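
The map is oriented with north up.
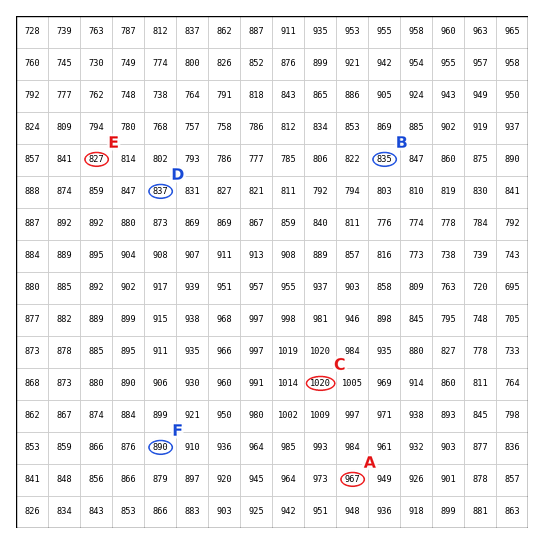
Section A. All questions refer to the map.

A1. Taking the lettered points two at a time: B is below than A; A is below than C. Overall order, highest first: C A B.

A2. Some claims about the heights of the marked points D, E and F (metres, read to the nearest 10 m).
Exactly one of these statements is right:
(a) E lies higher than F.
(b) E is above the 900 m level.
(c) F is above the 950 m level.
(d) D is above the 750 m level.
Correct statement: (d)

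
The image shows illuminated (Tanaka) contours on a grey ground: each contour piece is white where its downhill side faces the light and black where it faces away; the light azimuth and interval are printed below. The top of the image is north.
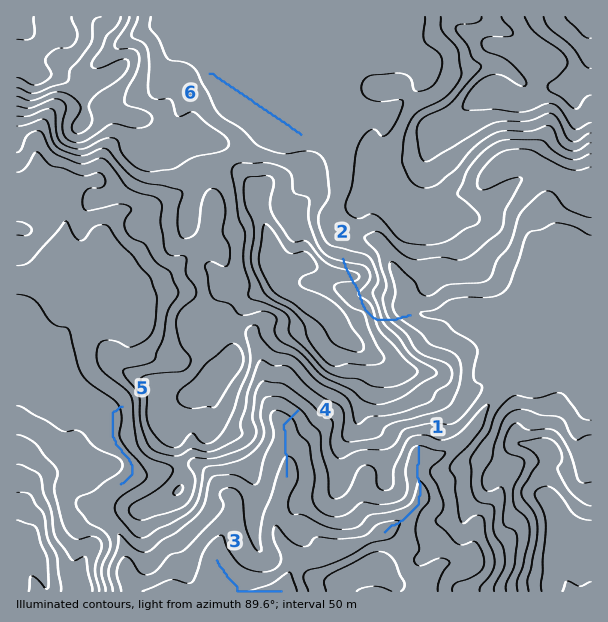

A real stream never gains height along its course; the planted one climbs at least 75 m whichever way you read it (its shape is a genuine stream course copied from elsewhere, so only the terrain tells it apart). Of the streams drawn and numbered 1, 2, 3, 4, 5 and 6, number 2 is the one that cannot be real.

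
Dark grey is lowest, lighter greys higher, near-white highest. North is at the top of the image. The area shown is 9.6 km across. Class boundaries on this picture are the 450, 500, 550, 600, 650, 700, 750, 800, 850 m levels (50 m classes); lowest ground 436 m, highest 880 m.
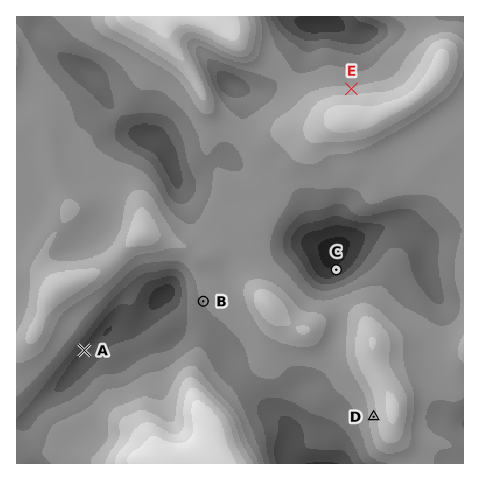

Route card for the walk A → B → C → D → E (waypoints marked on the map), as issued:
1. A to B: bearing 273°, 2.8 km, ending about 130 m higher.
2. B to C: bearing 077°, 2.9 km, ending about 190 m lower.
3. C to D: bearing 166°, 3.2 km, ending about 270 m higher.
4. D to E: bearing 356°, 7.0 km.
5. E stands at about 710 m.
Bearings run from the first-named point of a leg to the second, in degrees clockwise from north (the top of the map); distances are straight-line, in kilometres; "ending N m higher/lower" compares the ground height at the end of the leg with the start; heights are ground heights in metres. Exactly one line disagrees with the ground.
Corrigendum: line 1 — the bearing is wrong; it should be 068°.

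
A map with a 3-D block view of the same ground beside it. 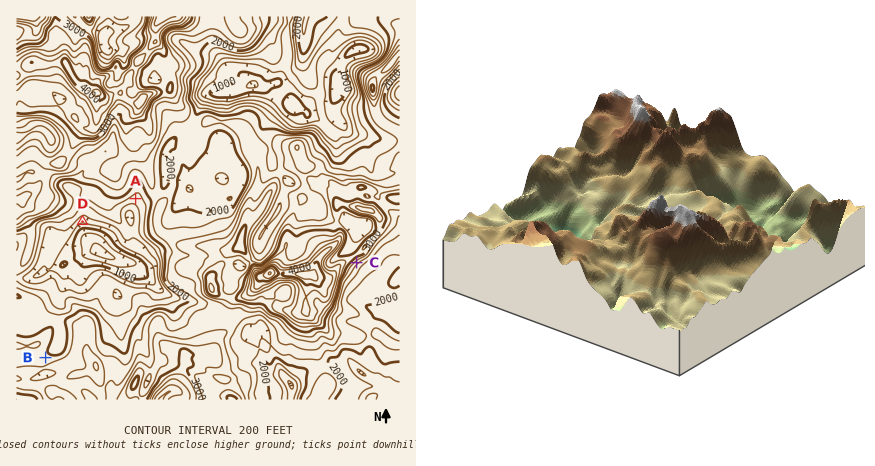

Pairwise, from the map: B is lower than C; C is higher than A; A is higher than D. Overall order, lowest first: D A B C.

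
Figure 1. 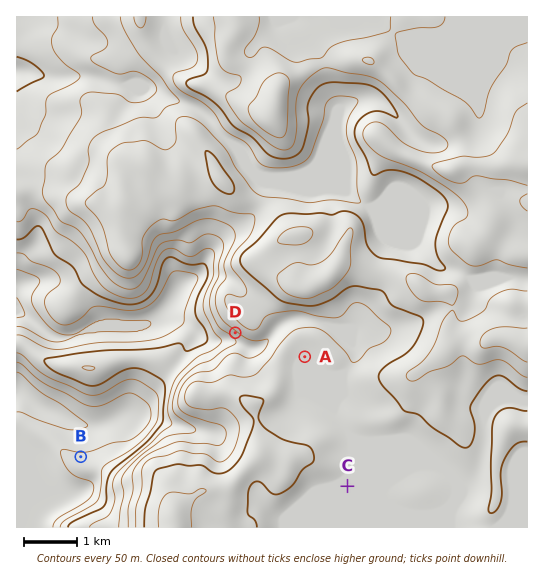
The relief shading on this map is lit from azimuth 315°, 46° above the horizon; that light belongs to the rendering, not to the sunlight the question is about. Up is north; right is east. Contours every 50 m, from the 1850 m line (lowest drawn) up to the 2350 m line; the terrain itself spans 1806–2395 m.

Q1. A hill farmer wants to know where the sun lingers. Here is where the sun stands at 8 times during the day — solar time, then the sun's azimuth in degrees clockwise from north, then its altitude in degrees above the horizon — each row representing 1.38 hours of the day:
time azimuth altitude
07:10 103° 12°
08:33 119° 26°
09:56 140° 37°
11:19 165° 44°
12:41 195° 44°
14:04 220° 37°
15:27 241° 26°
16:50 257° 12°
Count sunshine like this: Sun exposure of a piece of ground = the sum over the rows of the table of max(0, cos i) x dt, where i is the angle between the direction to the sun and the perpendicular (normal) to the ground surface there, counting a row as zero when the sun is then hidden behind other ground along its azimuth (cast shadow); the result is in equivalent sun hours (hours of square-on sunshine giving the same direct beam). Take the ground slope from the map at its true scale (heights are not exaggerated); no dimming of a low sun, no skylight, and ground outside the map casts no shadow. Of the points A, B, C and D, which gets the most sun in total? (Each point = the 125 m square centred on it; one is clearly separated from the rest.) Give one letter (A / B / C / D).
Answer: D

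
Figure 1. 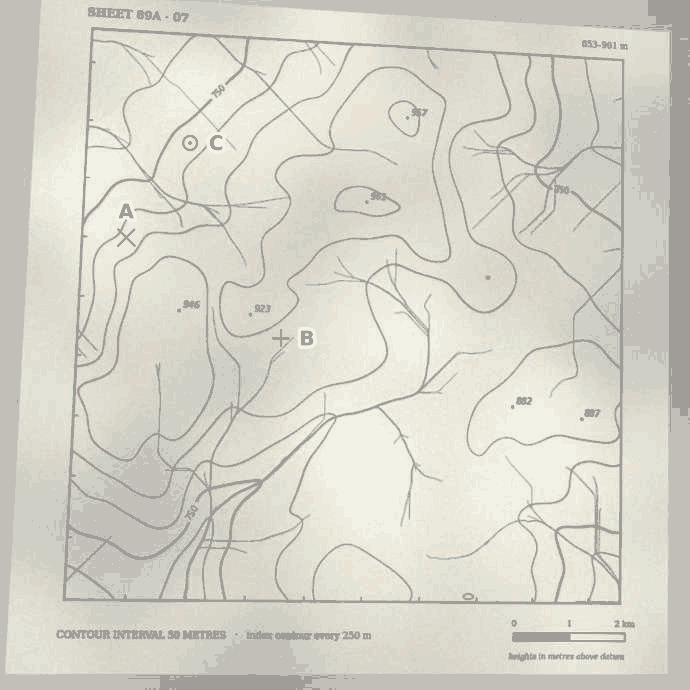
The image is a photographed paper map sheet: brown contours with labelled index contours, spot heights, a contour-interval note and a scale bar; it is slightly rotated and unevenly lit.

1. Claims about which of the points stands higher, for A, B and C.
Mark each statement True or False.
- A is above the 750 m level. True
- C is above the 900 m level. False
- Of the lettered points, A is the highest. False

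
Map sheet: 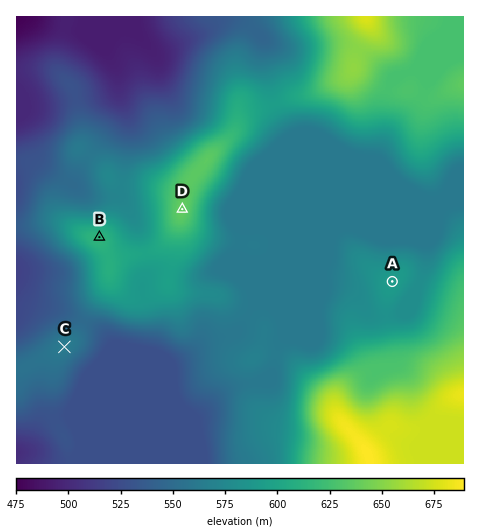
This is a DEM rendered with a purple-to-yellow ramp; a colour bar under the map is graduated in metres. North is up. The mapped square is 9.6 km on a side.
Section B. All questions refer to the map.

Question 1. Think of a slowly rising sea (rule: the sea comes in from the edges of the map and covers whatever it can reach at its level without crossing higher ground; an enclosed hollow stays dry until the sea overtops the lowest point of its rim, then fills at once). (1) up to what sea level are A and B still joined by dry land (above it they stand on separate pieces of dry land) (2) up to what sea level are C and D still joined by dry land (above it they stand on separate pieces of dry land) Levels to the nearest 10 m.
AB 560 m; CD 550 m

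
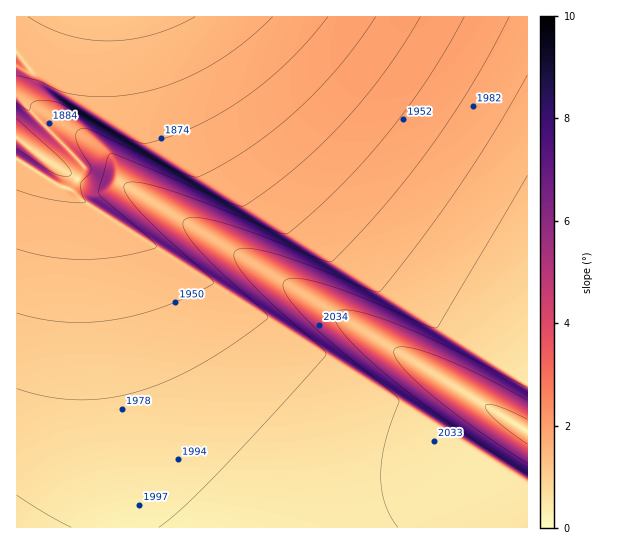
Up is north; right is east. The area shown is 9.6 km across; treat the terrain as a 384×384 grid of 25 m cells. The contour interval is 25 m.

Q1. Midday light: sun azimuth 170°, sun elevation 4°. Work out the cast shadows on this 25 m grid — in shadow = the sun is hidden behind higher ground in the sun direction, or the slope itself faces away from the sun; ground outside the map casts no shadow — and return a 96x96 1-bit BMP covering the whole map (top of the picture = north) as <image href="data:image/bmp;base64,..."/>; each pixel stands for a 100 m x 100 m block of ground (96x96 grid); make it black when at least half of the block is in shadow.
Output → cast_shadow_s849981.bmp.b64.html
<image width="96" height="96" href="data:image/bmp;base64,Qk2+BAAAAAAAAD4AAAAoAAAAYAAAAGAAAAABAAEAAAAAAIAEAAATCwAAEwsAAAIAAAAAAAAA////AAAAAAAAAAAAAAAAAAAAAAAAAAAAAAAAAAAAAAAAAAAAAAAAAAAAAAAAAAAAAAAAAAAAAAAAAAAAAAAAAAAAAAAAAAAAAAAAAAAAAAAAAAAAAAAAAAAAAAAAAAAAAAAAAAAAAAAAAAAAAAAAAAAAAAAAAAAAAAAAAAAAAAAAAAAAAAAAAAAAAAAAAAAAAAAAAAAAAAAAAAAAAAAAAAAAAAAAAAAAAAAAAAAAAAAAAAAAAAAAAAAAAAAAAAAAAAAAAAAAAAAAAAAAAAAAAAAAAAAAAAAAAAAAAAAAAAAAAAAAAAAAAAAAAAAAAAAAAAAAAAAAAAAAAAAAAAAAAAAAAAAAAAAAAAAAAAAAAAAAAAAAAAAAAAAAAAAAAAAAAAAAAAAAAAMAAAAAAAAAAAAAAAcAAAAAAAAAAAAAAB8AAAAAAAAAAAAAAH8AAAAAAAAAAAAAAP4AAAAAAAAAAAAAA/wAAAAAAAAAAAAAD/gAAAAAAAAAAAAAH+AAAAAAAAAAAAAAf8AAAAAAAAAAAAAB/wAAAAAAAAAAAAAH/gAAAAAAAAAAAAAP/AAAAAAAAAAAAAA/8AAAAAAAAAAAAAD/4AAAAAAAAAAAAAH/gAAAAAAAAAAAAAf/AAAAAAAAAAAAAB/8AAAAAAAAAAAAAD/4AAAAAAAAAAAAAP/gAAAAAAAAAAAAA//AAAAAAAAAAAAAB/+AAAAAAAAAAAAAH/4AAAAAAAAAAAAAf/wAAAAAAAAAAAAA//AAAAAAAAAAAAAD/+AAAAAAAAAAAAAP/4AAAAAAAAAAAAAf/wAAAAAAAAAAAAB//gAAAAAAAAAAAAH/+AAAAAAAAAAAAAP/8AAAAAAAAAAAAA//wAAAAAAAAAAAAD//gAAAAAAAAAAAAH/+AAAAAAAAAAAAAf/8AAAAAAAAAAAAA//4AAAAAAAAAAAAD//gAAAAAAAAAAAAP//AAAAAAAAAAAAAf/8AAAAAAAAAAAAB//4AAAAAAAAAAAAD//gAAAAAAAAAAAAP//AAAAAAAAAAAAA//8AAAAAAAAAAAAB//4AAAAAAAAAAAAH//gAAAAAAAAAAAAP//AAAAAAAAAAAAA//8AAAAAAAAAAAAB//4AAAAAAAAAAAAD//gAAAAAAAAAAAAH//AAAAAAAAAAAAAP/8AAAAAAAAAAAAAf/4AAAAAAAAAAAAA//gAAAAAAAAAAAAB/+AAAAAAAAAAAAgH/8AAAAAAAAAAABgP/wAAAAAAAAAAADAf/AAAAAAAAAAAACA/+AAAAAAAAAAAAAB/4AAAAAAAAAAAAAH/AAAAAAAAAAAAAAP8AAAAAAAAAAAAAA/gAAAAAAAAAAAAADwAAAAAAAAAAAAAADAAAAAAAAAAAAAAAAAAAAAAAAAAAAAAAAAAAAAAAAAAAAAAAAAAAAAAAAAAAAAAAAAAAAAAAAAAAAAAAAAAAAAAAAAAAAAAAAAAAAAAAAAAAAAAAAAAAAAAAAAAAAAAAAAAAAAAAAAAAAAAAAAAAAAAAAAAAAAAAAAAAAAAAAAAAAAAAA="/>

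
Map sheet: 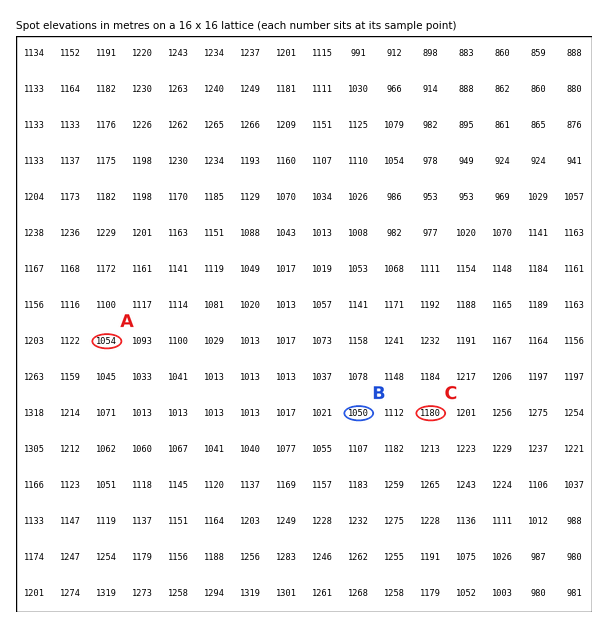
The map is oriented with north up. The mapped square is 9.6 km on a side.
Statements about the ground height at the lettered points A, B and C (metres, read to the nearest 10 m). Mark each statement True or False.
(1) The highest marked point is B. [False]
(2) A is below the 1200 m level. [True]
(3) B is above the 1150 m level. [False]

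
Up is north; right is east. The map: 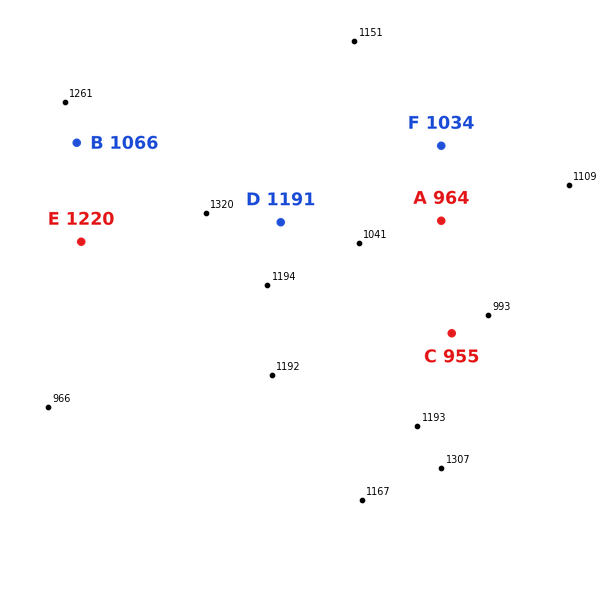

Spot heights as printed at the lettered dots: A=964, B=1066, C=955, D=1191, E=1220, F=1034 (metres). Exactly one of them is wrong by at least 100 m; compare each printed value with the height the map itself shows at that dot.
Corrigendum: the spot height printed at B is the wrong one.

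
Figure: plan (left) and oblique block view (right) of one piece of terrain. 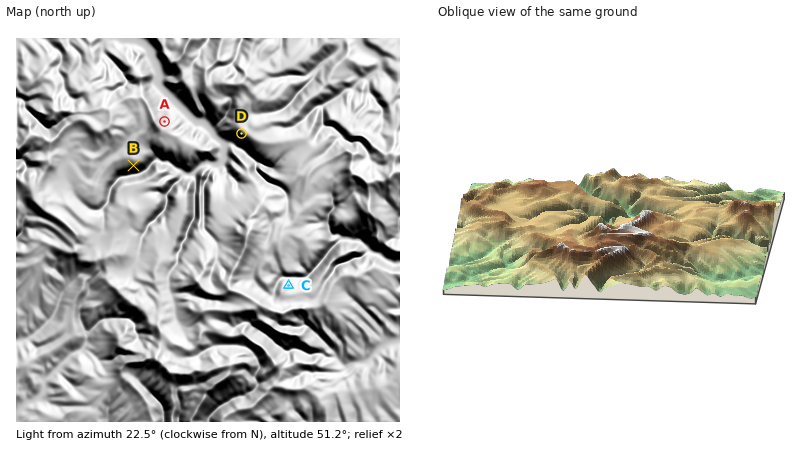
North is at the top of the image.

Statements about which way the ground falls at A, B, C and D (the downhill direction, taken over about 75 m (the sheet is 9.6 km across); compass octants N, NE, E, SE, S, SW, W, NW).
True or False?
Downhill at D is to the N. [False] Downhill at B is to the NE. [False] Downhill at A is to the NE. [True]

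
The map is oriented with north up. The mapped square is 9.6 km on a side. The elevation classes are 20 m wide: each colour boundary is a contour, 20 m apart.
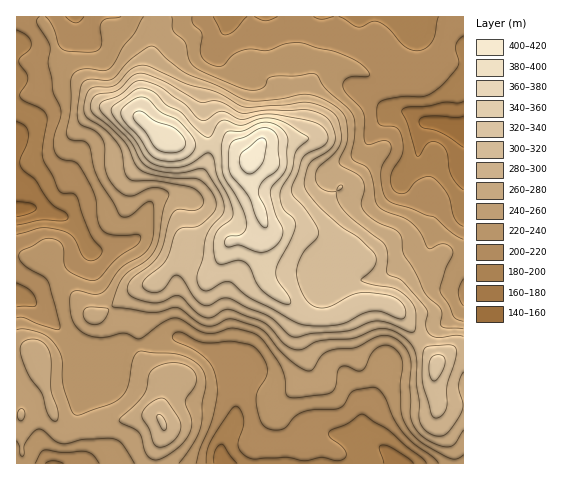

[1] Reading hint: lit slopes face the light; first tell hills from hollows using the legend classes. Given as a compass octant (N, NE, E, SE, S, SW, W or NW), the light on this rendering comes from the N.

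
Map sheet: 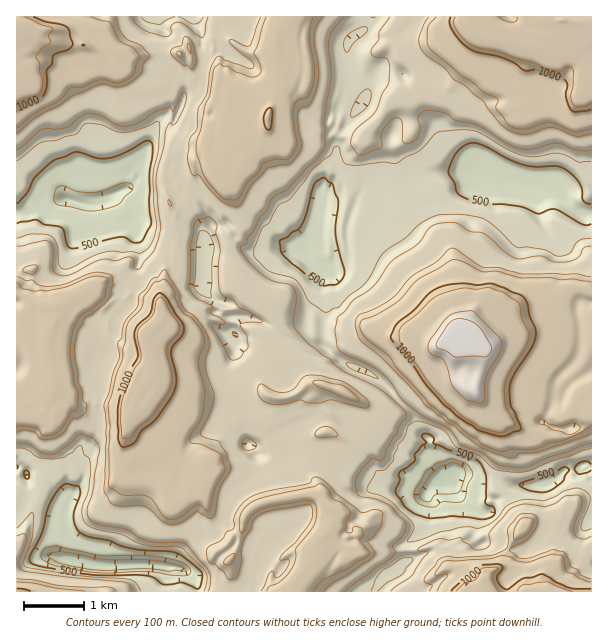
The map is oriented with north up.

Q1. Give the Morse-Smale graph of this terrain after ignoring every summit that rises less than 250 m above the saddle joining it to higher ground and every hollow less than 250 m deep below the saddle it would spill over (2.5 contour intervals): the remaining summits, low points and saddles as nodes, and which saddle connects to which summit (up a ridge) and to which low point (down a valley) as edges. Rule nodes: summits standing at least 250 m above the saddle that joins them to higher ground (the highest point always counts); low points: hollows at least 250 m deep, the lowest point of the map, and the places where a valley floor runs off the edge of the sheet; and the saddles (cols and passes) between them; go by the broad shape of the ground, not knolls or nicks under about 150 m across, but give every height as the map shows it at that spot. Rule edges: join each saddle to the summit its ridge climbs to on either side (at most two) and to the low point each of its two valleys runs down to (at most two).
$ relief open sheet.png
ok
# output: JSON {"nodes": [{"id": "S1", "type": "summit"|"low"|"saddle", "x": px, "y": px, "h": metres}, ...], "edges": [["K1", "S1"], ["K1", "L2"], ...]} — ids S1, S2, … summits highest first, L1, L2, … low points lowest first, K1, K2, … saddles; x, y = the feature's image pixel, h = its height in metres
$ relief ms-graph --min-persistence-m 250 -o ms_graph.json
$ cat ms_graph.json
{"nodes": [
{"id": "S1", "type": "summit", "x": 455, "y": 333, "h": 1311},
{"id": "S2", "type": "summit", "x": 561, "y": 20, "h": 1150},
{"id": "S3", "type": "summit", "x": 17, "y": 26, "h": 1137},
{"id": "S4", "type": "summit", "x": 150, "y": 375, "h": 1135},
{"id": "S5", "type": "summit", "x": 554, "y": 591, "h": 1134},
{"id": "S6", "type": "summit", "x": 18, "y": 591, "h": 1098},
{"id": "L1", "type": "low", "x": 453, "y": 473, "h": 240},
{"id": "L2", "type": "low", "x": 93, "y": 564, "h": 241},
{"id": "L3", "type": "low", "x": 68, "y": 200, "h": 323},
{"id": "L4", "type": "low", "x": 509, "y": 180, "h": 411},
{"id": "K1", "type": "saddle", "x": 591, "y": 293, "h": 949},
{"id": "K2", "type": "saddle", "x": 218, "y": 525, "h": 782},
{"id": "K3", "type": "saddle", "x": 92, "y": 404, "h": 781},
{"id": "K4", "type": "saddle", "x": 123, "y": 302, "h": 780},
{"id": "K5", "type": "saddle", "x": 180, "y": 182, "h": 776},
{"id": "K6", "type": "saddle", "x": 404, "y": 407, "h": 663},
{"id": "K7", "type": "saddle", "x": 408, "y": 551, "h": 658},
{"id": "K8", "type": "saddle", "x": 339, "y": 135, "h": 632},
{"id": "K9", "type": "saddle", "x": 398, "y": 185, "h": 595},
{"id": "K10", "type": "saddle", "x": 42, "y": 476, "h": 595},
{"id": "K11", "type": "saddle", "x": 507, "y": 494, "h": 593},
{"id": "K12", "type": "saddle", "x": 324, "y": 284, "h": 462}],
"edges": [["K1", "S1"], ["K1", "L1"], ["K1", "L4"], ["K2", "S4"], ["K2", "L1"], ["K2", "L2"], ["K3", "S4"], ["K3", "L1"], ["K3", "L2"], ["K4", "S4"], ["K4", "L1"], ["K4", "L3"], ["K5", "S3"], ["K5", "S4"], ["K5", "L1"], ["K5", "L3"], ["K6", "S1"], ["K6", "S4"], ["K6", "L1"], ["K6", "L4"], ["K7", "S4"], ["K7", "S5"], ["K7", "L1"], ["K8", "S2"], ["K8", "S3"], ["K8", "L4"], ["K9", "S1"], ["K9", "S2"], ["K9", "L4"], ["K10", "S4"], ["K10", "S6"], ["K10", "L2"], ["K11", "S1"], ["K11", "S5"], ["K11", "L1"], ["K12", "S1"], ["K12", "S3"], ["K12", "L4"]]}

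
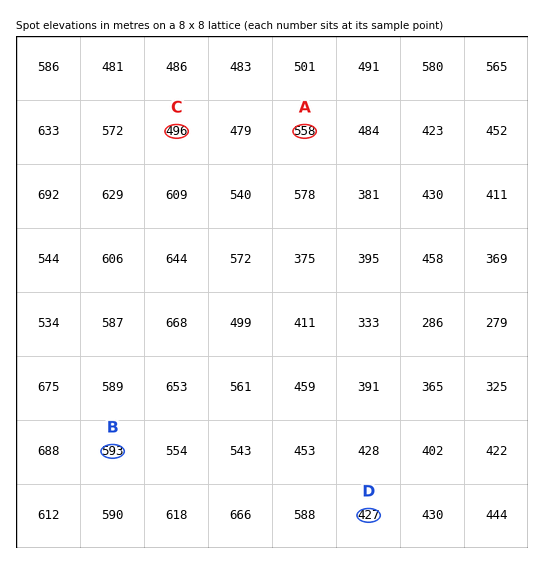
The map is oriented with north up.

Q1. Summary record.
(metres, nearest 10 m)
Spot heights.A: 560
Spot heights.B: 590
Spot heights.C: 500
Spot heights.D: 430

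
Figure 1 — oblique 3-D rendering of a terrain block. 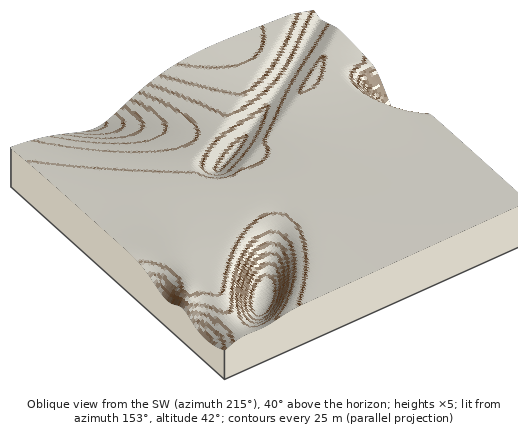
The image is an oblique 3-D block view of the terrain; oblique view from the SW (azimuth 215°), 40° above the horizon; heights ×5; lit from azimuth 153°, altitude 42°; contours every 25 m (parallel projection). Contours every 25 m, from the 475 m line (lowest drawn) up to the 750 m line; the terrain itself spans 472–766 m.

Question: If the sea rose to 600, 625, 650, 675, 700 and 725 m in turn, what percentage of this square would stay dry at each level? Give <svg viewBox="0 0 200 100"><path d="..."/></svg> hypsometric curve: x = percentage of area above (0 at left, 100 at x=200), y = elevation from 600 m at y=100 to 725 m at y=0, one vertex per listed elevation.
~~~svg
<svg viewBox="0 0 200 100"><path d="M194 100l-5-20-8-20-15-20-30-20-125-20"/></svg>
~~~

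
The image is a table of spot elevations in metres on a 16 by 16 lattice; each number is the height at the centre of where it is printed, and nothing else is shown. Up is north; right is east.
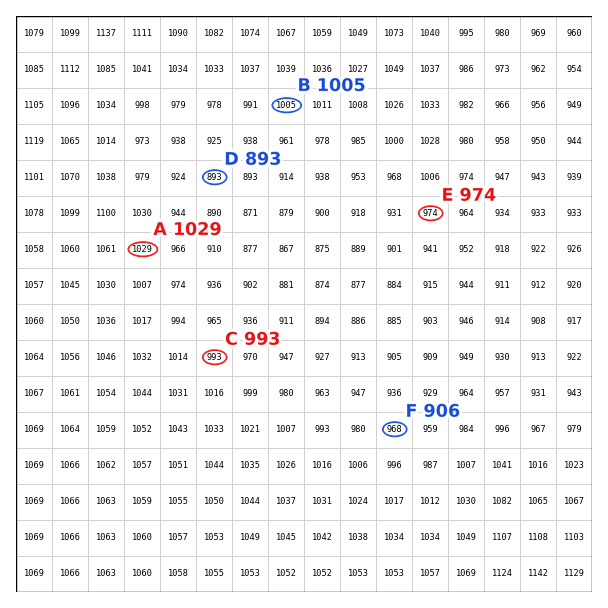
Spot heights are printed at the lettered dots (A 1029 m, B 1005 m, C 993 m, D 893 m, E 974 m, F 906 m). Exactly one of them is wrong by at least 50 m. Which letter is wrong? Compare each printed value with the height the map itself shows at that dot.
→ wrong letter F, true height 968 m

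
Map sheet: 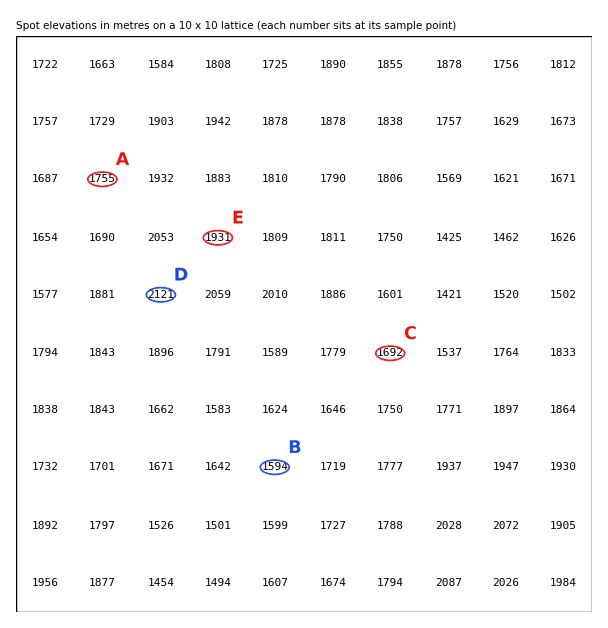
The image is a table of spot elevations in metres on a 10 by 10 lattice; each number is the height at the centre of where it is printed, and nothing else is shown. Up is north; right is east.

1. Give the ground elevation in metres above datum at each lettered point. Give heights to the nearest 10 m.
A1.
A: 1750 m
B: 1590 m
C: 1690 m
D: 2120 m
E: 1930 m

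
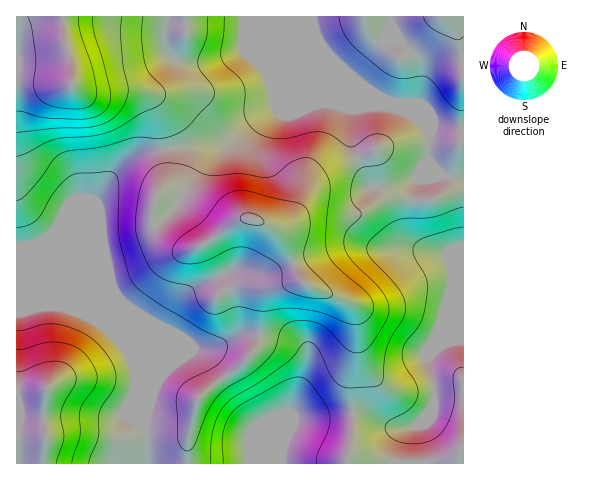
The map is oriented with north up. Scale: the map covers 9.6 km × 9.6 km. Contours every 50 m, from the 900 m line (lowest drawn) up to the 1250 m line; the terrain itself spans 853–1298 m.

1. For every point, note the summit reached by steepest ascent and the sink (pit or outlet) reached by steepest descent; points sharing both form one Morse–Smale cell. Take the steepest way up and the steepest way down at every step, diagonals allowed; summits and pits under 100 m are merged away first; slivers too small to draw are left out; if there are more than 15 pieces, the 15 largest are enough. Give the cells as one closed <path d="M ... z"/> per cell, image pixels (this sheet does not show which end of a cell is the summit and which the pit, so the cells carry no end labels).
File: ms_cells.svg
<path d="M463 16l-446 0-1 293 17 1 23-4 24 6 12 7 19 14 16 18 18 42-1-30-32-78-8-39-3-31-5-15 19-28 10-10 14-8 88-13 23-18 22-13 7-2 27 0 12-3 16 0 20 5-3 1 1 34 15 36 5 7 23 0 15-5 7-5 11 0-9 1-4 10-2 20 1 25 3 7 9 7 20 7 17 41z"/><path d="M334 105l-16 0-12 3-27 0-22 11-30 22-88 13-14 8-10 10-19 28 5 15 3 31 8 39 34 83 0 49 1-10 6-15 7-13 8-9 27-22 18 0 29-14 15 0 29 6 12 5 7 8 0 17-17 50-1 16 8-18 45-4 23 0 27 13 19 1 7-2 16-20 3-6 0-12-7-28 14-15 10-3 12-1 0-44-18-42-20-7-9-7-3-7-1-25 2-20 4-10 9-1-11 0-7 5-15 5-23 0-5-7-15-36-1-34 3-1z"/><path d="M257 334l-15 0-29 14-18 0-31 26-7 9-10 24-3 20 4 15 0 22 316-1-1-121-11 0-10 3-14 15 7 28 0 12-5 10-14 16-7 2-14 0-32-14-23 0-45 4-8 18 1-16 16-45 2-19-4-8-9-5z"/><path d="M56 306l-40 5 0 152 131 1 1-22-4-15 2-34-17-38-18-22-19-14-12-7z"/>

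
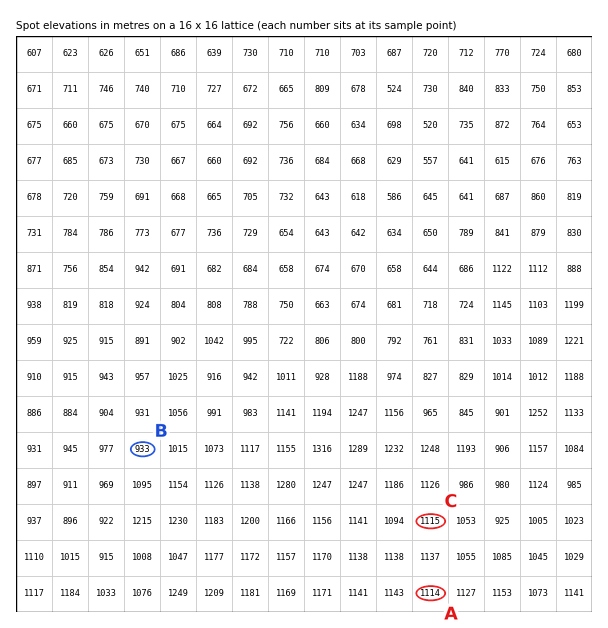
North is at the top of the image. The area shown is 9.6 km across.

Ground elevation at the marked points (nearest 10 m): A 1110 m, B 930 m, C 1110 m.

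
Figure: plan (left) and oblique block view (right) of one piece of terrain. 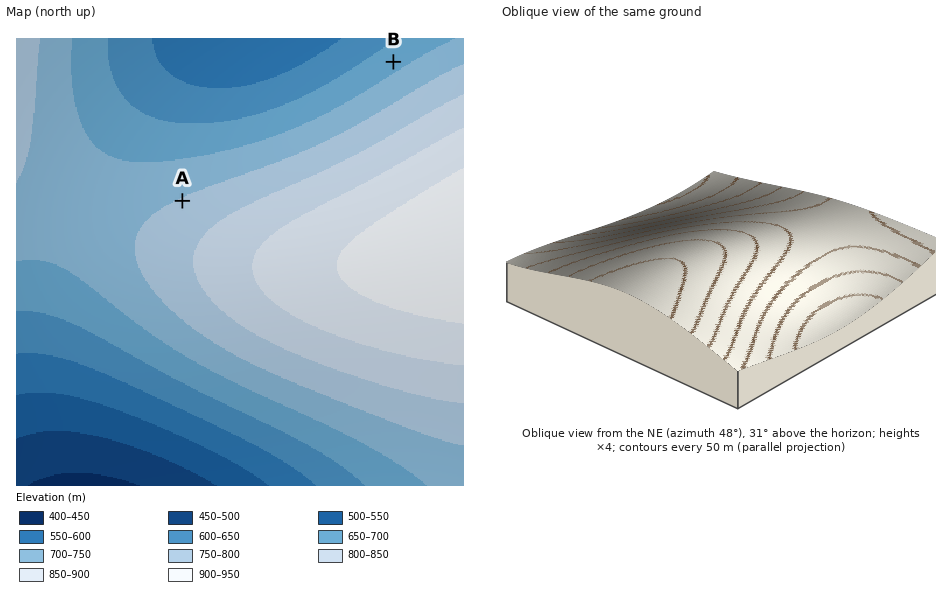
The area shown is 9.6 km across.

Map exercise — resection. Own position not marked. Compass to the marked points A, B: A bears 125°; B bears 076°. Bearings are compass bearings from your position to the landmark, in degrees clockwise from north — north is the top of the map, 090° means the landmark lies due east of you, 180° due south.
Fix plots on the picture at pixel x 91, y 137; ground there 700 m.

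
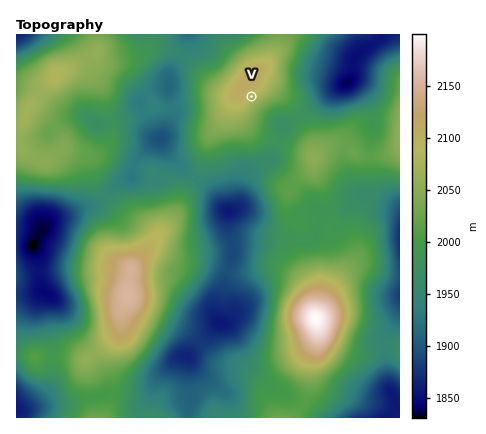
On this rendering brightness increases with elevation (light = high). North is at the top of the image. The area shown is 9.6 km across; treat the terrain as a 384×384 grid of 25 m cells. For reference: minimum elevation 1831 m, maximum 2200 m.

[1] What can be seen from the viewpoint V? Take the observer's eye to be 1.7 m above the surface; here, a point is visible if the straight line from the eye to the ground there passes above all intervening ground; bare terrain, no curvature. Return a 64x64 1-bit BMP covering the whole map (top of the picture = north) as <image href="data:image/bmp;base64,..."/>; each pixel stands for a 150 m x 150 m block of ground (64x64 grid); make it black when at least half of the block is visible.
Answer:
<image width="64" height="64" href="data:image/bmp;base64,Qk0+AgAAAAAAAD4AAAAoAAAAQAAAAEAAAAABAAEAAAAAAAACAAATCwAAEwsAAAIAAAAAAAAA////AAAAAAAAAH////gAAAAAP///8AAAAAAf///wAAAAAB//9+AAAAAAA//j4AAAAAAB/8PAAAAAAAD/z8AAAAAAAH+/wAAAAAAAP//AAAAAAAAf/+AAAAAAAAf/8AAAAAAAA//4AAAAAAAD//gAAAAAAAf/+AAAAAAAB//wAAAAAAAD//gAAAAAA4Pc/wAAAAADgNh/8AAAAAeA8D/4AAAAD8BwP/wAAAAfwHA//AAAAD/AcB/+AAAAH8B4H/4AAAAf8Hwf/wAAAB//////AAAAPz////+AAAD//////8AAAf//////wAAD///////gAAH//////+AAAD////5/wAAAD/////wAAAAH/w/9+AAAAAP/A/gAAAAAAf4B+AAAAAAAfAA4AAAAAAAIABgAAAAAAAAAfgAAAAAAAAD+AAAAAAAAAf8AAAAAAAAB/4AAAAAAAAD/gAEAAAAAAP/ADwAAAAAAf8GfAAAAAAB/4Z8AAAAAAH/7nwAAAAAB//+fAAAAAAP//58AAAAAA///nwAAAAAH////AAAAAAP///8AAAAAA5///wAAAAADHgP/AAAAAAOcAP8AAAAAAQAAfwAAAAAAAAA/AAAAAAAAAB8AAAAAAAAAHwAAAAAAAAAPAAAAAAAAAAcAAAAAAAAAAwAAAAAAAAAAAAAAAAAAAAAAAAAAAAAAAA=="/>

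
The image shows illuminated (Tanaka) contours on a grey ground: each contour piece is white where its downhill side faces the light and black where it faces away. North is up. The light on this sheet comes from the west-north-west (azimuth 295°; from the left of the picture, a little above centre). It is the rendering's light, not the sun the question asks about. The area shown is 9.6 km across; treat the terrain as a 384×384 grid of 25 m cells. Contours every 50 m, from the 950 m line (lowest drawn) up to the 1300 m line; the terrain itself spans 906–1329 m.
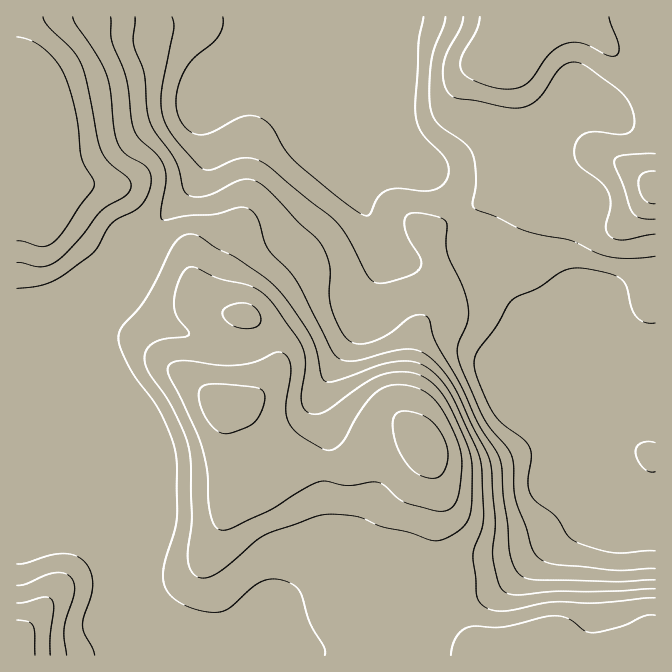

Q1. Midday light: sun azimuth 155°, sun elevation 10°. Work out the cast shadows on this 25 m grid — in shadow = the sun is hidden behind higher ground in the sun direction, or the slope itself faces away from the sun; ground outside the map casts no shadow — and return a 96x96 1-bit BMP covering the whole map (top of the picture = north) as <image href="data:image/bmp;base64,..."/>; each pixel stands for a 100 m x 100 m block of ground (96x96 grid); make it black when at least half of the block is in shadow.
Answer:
<image width="96" height="96" href="data:image/bmp;base64,Qk2+BAAAAAAAAD4AAAAoAAAAYAAAAGAAAAABAAEAAAAAAIAEAAATCwAAEwsAAAIAAAAAAAAA////AAAAAAAAAAAAAAAAAAAAAAAAAAAAAAAAAAAAAAAAAAAAAAAAAAAAAAAAAAAAAAAAAAAAAAAAAAAAAAAAAADgAAAAAAAAAAAAAAH8AACAAAAAAAAAAAH/gADAAAAAAAAAAAD////gAAAAAAAAAAD////gAAAAAAAAAAB////wAAAAAAAAAAB////4AAAAAAAAAAA////4AAAAAAAAAAA///98AAAAAAAAAAAf//98AAAAAAAAAAAf//44AAAAAAAAAAAP//4AAAAAAAAAAAAD//wAAAAAAAAAAAAAf/gAAAAAAAAAAAAAH/gAAAAAAAAAAAAAD/AAAAAAAAAAAAAAB+AAAAAAAAAAAAAAAcAAAAAAAAAAAAAAAAAAAAAAAAAAAAAAAAAAAAAAAAAAAAAAAAAAAAAAAAAAAAAAAAAAAAAAAAAAAAAAAAAAAAAAAAAAAAAAAAAAAAAAAAAAAAAAAAAAAAAAAAAAAAAAAAAAAAAAAAAAAAAAAAAAAAAAAAAAAAAAAAAAAAAAAAAAAAAAAAAAAAAAAAAAAAAAAAAAAAAAAAAAAAAAAAAAAAAAAAAAAAAAAAAAAAAAAAAAAAAAAAAAAAAAAAAAAAAAAAAAAAAAAADgAAAAAAAAAAAAAAD+AAAAAAAAAAAAAAD/wAAAAAAAAAAAAAD/+AAAAAAAAAAAAAD//AAAAAAAAAAAAAD//AAAAAAAAAAAAAD/+AAAAAAAAAAAAAD/+AAAAAAAAAAAAAD/8AAAAAAAAAAAAAD/8AAAAAAAAAAAAAD/4AAAAAAAAAAAAAB/wAAAAAAAAAAAAAB/gAAAAAAAAAAAAAA+AAAAAAAAAAAAAAAcAAAAAAAAAAAAAAAAAAAAAAAAAAAAAAAAAAAAAAAAAAAAAAAAAAAAAAAAAAAAAAAAAAAAAAAAAAAAAAAAAAAAAAAAAAAAAAAAAAAAAAAAAAAAAAAAAAAAAAAAAAAAAAAAAAAAAAAAAAAAAAAAAAAAAAAAAAAAAAAAAAAAAAAAAAAAAAAAAAAAAAAAAADAAAAAAAAAAAAAAADgAAAAAAAAAAAAAABgAAAAAAAAAAAAAAAwAAAAAAAAAAAAAAAMAAAAAAAAAAAAAAAOAAAAAAAAAAAAAAAHAAAAAAAAAAAAAAADAAAAAAAAAAAAAAAAAAAAAAAAAAAAAAAAAAAAAAAAAAAAAAAAAAAAAAAAAAMAAAAAAAAAAAAAAAAAAAAAAAAAAAAAAAAAAAAAAAAAAAAAAAAAAAAAAAAAAAAAAAAAAAAAAAAAAAAAAAAAAAAAAAAAAAAAAAAAAAAAAAAAAAAAAAAAAAAAAAAAAAAAAAAAAAAAAAAAAAAAAAAAAAAAAAAAAAAAAAAAAAAAAAAAAAAAAAAAAAAAAAAAAAAAAAAAAAAAAAAAAAAAAAAAAAAAAAAAAAAAAAAAAAAAAAAAAAAAAAAAAAAAAAAAAcAAAAAAAAAAAAAAAfAAAAAAAAAAAAAAAfAAAAAAAAAAAAAAAfAAAAAAAAAAAAAAAOAAAAAAAAAAAAAAAAAAAAA="/>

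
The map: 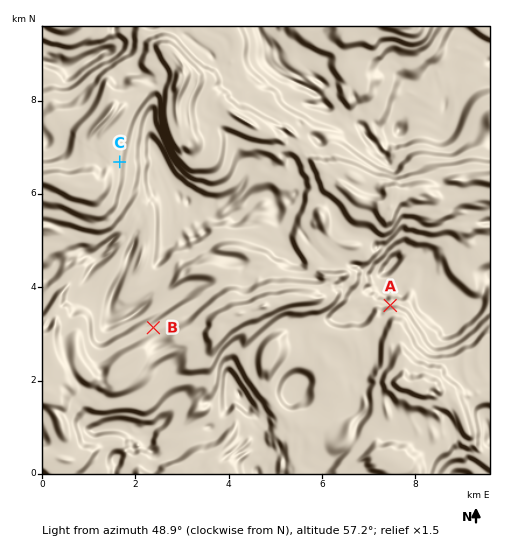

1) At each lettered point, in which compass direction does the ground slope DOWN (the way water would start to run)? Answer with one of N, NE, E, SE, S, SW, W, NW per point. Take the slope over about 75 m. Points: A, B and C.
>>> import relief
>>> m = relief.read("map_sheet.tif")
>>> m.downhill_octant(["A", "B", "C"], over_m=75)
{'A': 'N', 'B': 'NW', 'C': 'E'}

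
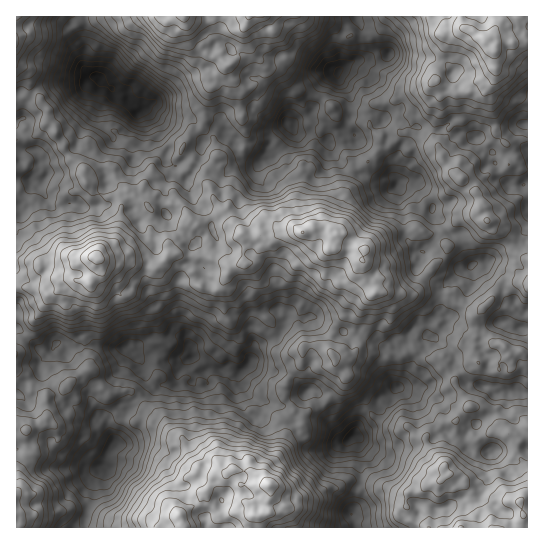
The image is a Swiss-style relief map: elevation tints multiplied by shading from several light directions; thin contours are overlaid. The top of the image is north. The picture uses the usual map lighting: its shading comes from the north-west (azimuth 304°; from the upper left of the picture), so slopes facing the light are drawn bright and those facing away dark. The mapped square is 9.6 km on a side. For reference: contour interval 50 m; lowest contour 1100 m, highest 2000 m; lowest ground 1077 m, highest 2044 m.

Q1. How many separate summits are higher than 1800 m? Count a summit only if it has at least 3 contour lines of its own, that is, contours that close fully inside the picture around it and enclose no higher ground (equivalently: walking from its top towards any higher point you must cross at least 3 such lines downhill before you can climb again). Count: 2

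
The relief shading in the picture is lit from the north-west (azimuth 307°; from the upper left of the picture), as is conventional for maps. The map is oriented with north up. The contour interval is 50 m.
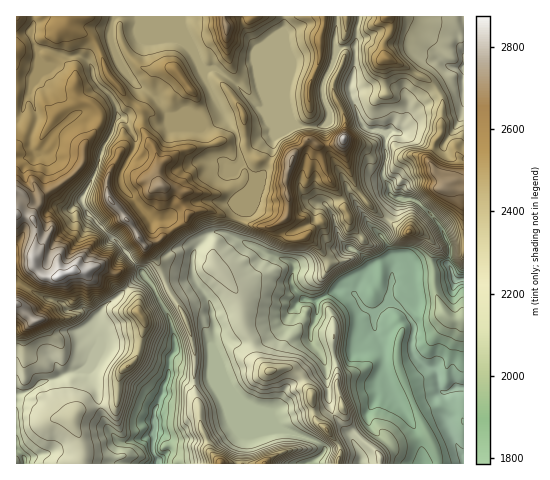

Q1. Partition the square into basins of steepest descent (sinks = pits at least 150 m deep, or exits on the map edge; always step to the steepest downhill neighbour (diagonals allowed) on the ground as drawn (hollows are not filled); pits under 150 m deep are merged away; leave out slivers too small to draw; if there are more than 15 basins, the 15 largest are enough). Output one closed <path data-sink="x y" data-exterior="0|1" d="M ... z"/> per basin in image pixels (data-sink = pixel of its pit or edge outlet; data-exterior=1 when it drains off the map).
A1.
<path data-sink="463 388" data-exterior="1" d="M388 16l-372 1 0 242 17 1 2 7 11 10 11 0 17-7 11 2 9-5 7 0 15 7 21-14 8-12 2 1 10 11 10 26 14 22 9 21 6 28-1 36 4 12 1 20 10 27 11 12 243-1 0-143-13-1-9-8-7-20-1-24-3-5 5-16-10-11-14-4 9-4 20-18 7-12-2-8 18 0 0-32-5 1-2 20-12 8-17-26 6-16 8-14 0-32-6-10-9-9-42-23-1-14 8-13 0-7z"/><path data-sink="25 459" data-exterior="0" d="M33 260l-17 0 0 203 65 1 1-18-9-22 0-7 5-7 35-6 5-2 2-27 17-19 7-27 0-8-6-8-1-13-17-19-4-7-15-7-7 0-9 5-11-2-17 7-11 0-11-10z"/><path data-sink="158 463" data-exterior="1" d="M146 248l-9 12-21 13 4 8 17 19 1 13 6 8-4 28-4 9-13 12-3 5-2 27-5 2-31 5-8 5-1 10 9 22-1 17 139 1 0-2-11-13-9-24-1-20-4-12 1-36-6-28-9-21-14-22-10-26z"/><path data-sink="463 68" data-exterior="1" d="M463 16l-74 0 3 13-8 13 0 12 4 5 12 5 27 15 9 9 6 10 0 32-8 14-6 16 17 26 12-8 2-20 5-3z"/><path data-sink="455 280" data-exterior="0" d="M459 189l-13 0 2 8-7 12-20 18-9 4 14 4 10 11-5 12 4 33 7 20 9 8 13 0 0-129z"/>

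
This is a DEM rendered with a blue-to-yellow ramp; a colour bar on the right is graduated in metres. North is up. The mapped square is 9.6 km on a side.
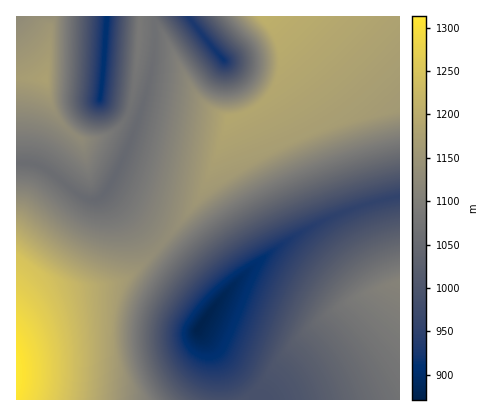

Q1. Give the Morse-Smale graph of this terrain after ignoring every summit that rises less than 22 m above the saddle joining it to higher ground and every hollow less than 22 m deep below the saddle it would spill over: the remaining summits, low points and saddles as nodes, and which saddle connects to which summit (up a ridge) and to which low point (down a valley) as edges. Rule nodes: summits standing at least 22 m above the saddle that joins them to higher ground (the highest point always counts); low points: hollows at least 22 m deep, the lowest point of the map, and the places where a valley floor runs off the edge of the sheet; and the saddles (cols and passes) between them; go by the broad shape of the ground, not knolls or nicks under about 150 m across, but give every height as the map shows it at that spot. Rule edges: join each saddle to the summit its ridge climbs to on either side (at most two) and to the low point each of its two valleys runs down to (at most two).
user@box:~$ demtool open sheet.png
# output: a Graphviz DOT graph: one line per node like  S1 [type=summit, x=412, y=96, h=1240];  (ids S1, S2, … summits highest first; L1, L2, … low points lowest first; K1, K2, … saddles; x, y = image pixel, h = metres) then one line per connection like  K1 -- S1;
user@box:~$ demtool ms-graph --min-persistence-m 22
graph terrain {
  S1 [type=summit, x=16, y=374, h=1313];
  S2 [type=summit, x=262, y=16, h=1209];
  S3 [type=summit, x=46, y=80, h=1177];
  S4 [type=summit, x=398, y=282, h=1110];
  L1 [type=low, x=200, y=326, h=871];
  L2 [type=low, x=106, y=22, h=908];
  L3 [type=low, x=222, y=58, h=918];
  K1 [type=saddle, x=252, y=110, h=1188];
  K2 [type=saddle, x=162, y=244, h=1132];
  K3 [type=saddle, x=130, y=113, h=1069];
  K4 [type=saddle, x=156, y=30, h=1066];
  K5 [type=saddle, x=382, y=200, h=956];
  K1 -- S2;
  K1 -- L1;
  K1 -- L3;
  K2 -- S1;
  K2 -- S2;
  K2 -- L1;
  K2 -- L2;
  K3 -- S2;
  K3 -- S3;
  K3 -- L2;
  K4 -- S2;
  K4 -- L2;
  K4 -- L3;
  K5 -- S2;
  K5 -- S4;
  K5 -- L1;
}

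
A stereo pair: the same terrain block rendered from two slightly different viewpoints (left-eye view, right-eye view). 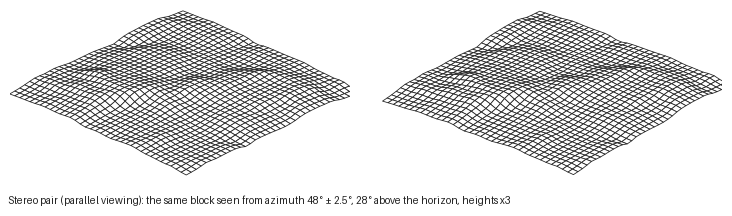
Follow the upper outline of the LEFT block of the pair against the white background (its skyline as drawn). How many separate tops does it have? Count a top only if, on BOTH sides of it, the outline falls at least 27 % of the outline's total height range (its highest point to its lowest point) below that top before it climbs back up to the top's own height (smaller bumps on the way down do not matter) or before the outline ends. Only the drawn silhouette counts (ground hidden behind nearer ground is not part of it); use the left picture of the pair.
1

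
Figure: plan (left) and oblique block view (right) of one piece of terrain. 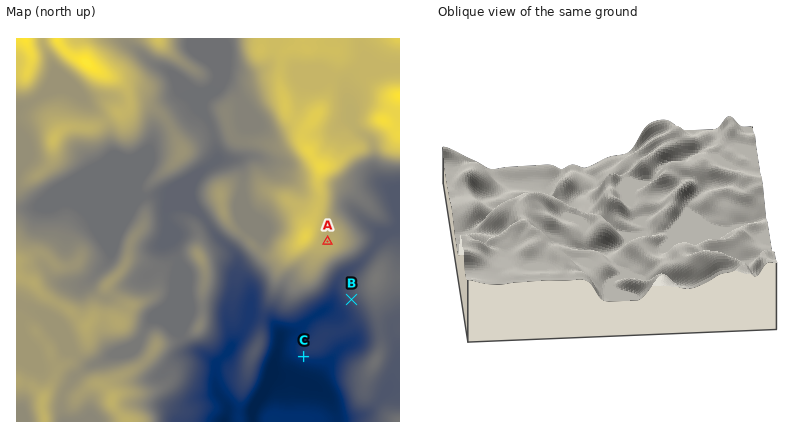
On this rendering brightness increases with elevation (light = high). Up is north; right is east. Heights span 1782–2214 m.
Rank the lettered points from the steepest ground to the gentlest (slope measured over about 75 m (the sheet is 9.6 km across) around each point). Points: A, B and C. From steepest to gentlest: B C A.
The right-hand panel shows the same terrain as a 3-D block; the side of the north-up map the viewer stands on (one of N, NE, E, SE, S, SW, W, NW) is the N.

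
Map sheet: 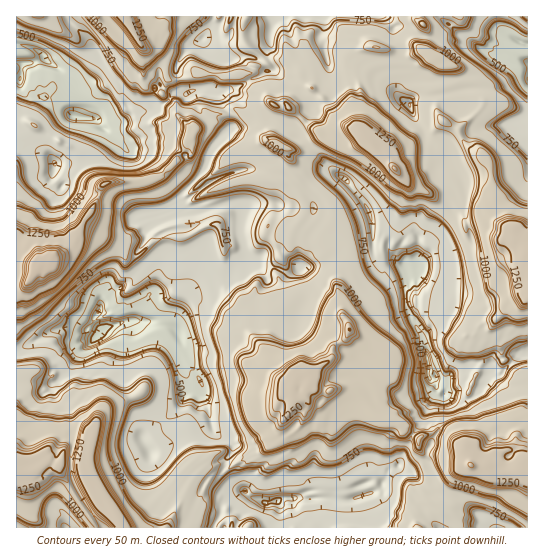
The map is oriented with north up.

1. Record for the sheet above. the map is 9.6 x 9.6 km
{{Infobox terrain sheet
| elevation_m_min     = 240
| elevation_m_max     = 1470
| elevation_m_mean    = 830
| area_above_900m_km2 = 25.9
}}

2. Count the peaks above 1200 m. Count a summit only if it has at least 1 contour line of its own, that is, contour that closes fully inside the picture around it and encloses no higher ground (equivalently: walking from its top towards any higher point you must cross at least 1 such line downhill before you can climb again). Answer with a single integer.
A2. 7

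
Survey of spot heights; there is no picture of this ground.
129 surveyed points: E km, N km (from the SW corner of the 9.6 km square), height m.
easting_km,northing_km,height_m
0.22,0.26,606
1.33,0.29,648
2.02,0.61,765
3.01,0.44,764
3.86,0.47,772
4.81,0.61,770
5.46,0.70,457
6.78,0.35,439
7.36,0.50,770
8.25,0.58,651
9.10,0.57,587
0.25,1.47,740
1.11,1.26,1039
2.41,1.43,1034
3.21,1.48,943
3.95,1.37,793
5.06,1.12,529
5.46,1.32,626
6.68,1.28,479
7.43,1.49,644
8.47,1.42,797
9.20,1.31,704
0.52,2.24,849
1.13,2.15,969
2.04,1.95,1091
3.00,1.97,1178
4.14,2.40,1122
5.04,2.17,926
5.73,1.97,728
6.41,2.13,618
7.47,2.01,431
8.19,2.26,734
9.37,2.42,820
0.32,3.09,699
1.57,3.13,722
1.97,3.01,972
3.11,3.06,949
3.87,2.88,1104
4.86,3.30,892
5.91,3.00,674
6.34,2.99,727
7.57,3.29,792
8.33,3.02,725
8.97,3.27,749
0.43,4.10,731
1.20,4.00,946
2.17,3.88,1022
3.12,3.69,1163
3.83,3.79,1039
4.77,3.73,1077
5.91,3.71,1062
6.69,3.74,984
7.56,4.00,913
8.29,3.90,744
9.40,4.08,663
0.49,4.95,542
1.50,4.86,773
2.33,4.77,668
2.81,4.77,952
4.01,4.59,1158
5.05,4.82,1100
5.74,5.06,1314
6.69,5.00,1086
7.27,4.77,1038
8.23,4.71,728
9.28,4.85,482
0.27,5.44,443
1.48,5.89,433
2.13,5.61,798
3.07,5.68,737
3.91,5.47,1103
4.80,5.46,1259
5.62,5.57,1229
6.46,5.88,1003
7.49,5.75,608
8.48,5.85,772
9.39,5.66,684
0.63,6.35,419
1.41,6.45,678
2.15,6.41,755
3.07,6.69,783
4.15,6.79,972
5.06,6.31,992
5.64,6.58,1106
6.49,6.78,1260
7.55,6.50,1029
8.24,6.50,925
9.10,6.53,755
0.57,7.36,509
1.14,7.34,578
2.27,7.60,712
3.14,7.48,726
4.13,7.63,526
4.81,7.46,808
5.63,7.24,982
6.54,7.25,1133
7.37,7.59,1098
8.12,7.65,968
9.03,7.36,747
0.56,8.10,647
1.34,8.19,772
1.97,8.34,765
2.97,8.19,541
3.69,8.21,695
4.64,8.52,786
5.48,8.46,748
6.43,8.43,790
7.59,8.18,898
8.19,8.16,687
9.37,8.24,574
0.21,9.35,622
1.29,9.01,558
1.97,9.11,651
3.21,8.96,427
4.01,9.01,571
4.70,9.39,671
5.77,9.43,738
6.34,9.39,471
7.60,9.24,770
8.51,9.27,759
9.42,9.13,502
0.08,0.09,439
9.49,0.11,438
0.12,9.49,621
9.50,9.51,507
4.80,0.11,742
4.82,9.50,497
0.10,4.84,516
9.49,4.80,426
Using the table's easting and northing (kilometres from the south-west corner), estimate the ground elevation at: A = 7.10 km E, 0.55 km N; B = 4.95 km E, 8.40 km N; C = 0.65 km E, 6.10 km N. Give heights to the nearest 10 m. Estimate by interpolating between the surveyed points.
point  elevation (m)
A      660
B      840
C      450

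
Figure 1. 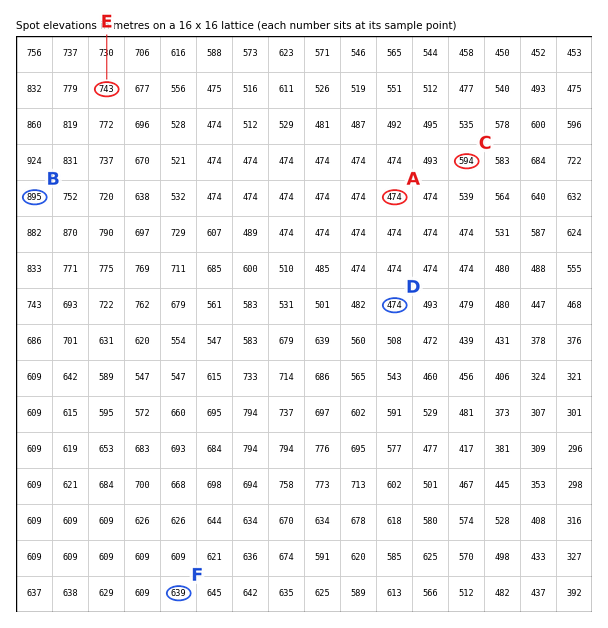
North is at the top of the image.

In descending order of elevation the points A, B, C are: B C A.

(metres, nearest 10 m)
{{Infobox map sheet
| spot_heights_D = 470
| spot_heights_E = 740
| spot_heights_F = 640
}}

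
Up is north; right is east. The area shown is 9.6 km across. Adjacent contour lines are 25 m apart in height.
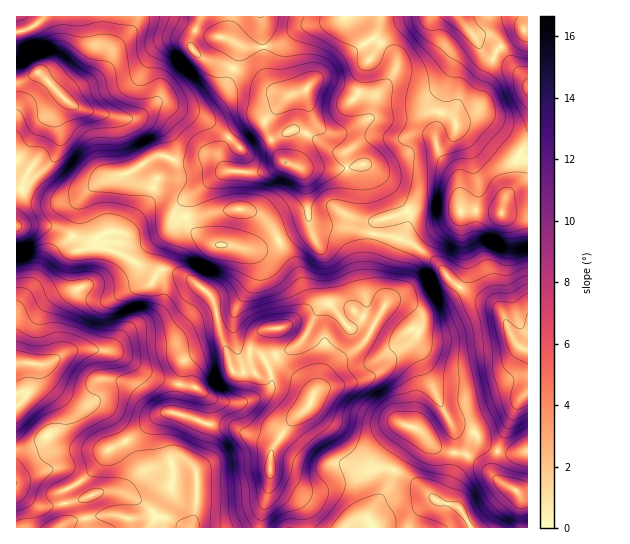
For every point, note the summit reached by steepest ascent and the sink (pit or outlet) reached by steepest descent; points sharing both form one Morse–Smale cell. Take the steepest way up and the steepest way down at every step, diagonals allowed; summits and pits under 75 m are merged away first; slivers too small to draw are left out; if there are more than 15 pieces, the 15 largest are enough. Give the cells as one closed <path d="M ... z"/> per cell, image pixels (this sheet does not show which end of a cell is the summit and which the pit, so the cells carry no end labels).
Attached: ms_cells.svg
<path d="M74 237l-15 8-8 9-15 27-20 28 0 54 22 1 5 5 5 13 13 11 20 11 14 0 8 4 13 15 23 43-2 11 14-9 27-7 11 2 6 6 2 8 0 21-6 30 68 0 10-41 2-34 18-30 19-16 4-8 0-8-36-34-3-10 0-14 3-4-11 0-10 9-6 13 0 8 4 12-19 1-3-5-11-34-7-32-7-10-24-16-16-6-12 2-8-3-37-19-23-1-5 3z"/><path d="M374 233l-6 33 1 16 17 22 5-3 11 0 12 6 9 11-3 12-11 14-15 9-9 13-10 9-12 5-46 11-9 16-19 16-18 30 0 25-10 36 0 14 110 0-3-10 1-4 18-24 12-29 13-18 4-9-1-6 24 21 14 4 10 0 31 23-1-11 8-26 16-36 11-10 0-42-13-9-14-31-10-8-21-8-13-10-24-26-20-15-12-5z"/><path d="M261 16l-124 0-4 11-18 22-8 18-12 12-18 9-12 11 8 6 13 6 37 8 20 0 16 6 10 10 4 10 0 6-4 11-16 25 26 10 12-2 6-4-10 11-2 11 2 4 44-8 14 0 16 7 20 24 24-12 4-7-4-43-2-7-12-8 6-5 3-5 3-11 8-15 1-10 10 12 9 4 10 0 24-12 6-6 0-12-9-10-36-13-12 1-9 10-12 4-8 0-11-6-7-11-3-9z"/><path d="M458 16l-29 0-24 8-12 7-14 15-8 11-4-11-20-30-86 1 3 52 3 9 7 11 11 6 8 0 12-4 9-10 12-1 36 13 9 10 0 12-6 6-24 12-10 0-9-4-10-12-1 10-8 15-3 11-3 5-6 5 8 5 5 6 3 12 1 31 3 6 12 4 27 1 24 5 2-10 3-3 24-7 22-17 16 0 10 3 8 6 2 5-4-35-14-16-7-14 0-15 19-69 20-19 0-5z"/><path d="M475 39l-2 6-18 16-19 69 1 20 6 9 13 14 3 6 2 31-2-5-8-6-10-3-16 0-22 17-24 7-3 3-1 11 26 5 12 5 20 15 29 30 33 16 6 6 14 31 12 9 1-134-19-2-7-2-1-2 3-10 12-20 1-23 11-15 0-60-14-15-28-13z"/><path d="M135 16l-119 1 0 65 10-2 12-8 26 26-24 25-13 26-11 9 1 67 30 0 15 4 11 7 4-11 2-22 14-16 12-7 24-8 10 11 14 5 16-26 4-17-4-10-10-10-16-6-20 0-37-8-13-6-8-6 12-11 18-9 12-12 8-18 18-22z"/><path d="M31 363l-13 0-2 2 0 162 174 1 5-13 2-17 0-21-2-8-9-8-8 0-27 7-12 7-13 14 10-12 3-11-26-47-14-14-18-1-20-11-13-11-5-13-5-5z"/><path d="M527 393l-10 10-18 43-6 19 2 12-26-21-30-7-22-20-5 14-19 28-6 19-18 24-1 4 4 9 155 1z"/><path d="M186 217l-9 6-2 6-10 30 0 10 25 10 19 15 7 15 4 24 12 37 2 2 19 0-4-21 6-13 10-9 17-1 5-3 20-19 0-11-10-25-18-29-24 8-9 0-13-4-15 0-20-10-9-9z"/><path d="M310 221l-5 7-26 13 18 29 11 32-3 7-14 14-16 7-2 17 6 14 33 30 1 5 7-14 7-45 27-25 20 11 11-20-16-21-1-16 5-32-23-6-27-1z"/><path d="M402 301l-11 0-5 3-12 19-20-11-27 25-3 25-7 29 46-11 12-5 10-9 12-15 12-7 7-7 7-16-2-7-7-7z"/><path d="M154 188l-7 17-22 27-18 0-8 4-10 11 14 1 14 4 37 19 11-2 0-10 10-30 2-6 10-6 0-15 5-7-13 2z"/><path d="M129 172l-32 12-16 14-4 9 0 18-5 12 7 6 2 8 8-3 10-12 8-4 18 0 22-27 6-16-14-6z"/><path d="M527 16l-68 1 27 38 28 13 13 15z"/><path d="M245 209l-31 3-13 4-10 0-4 3 2 7 9 9 20 10 15 0 13 4 9 0 24-8-8-15-10-10z"/>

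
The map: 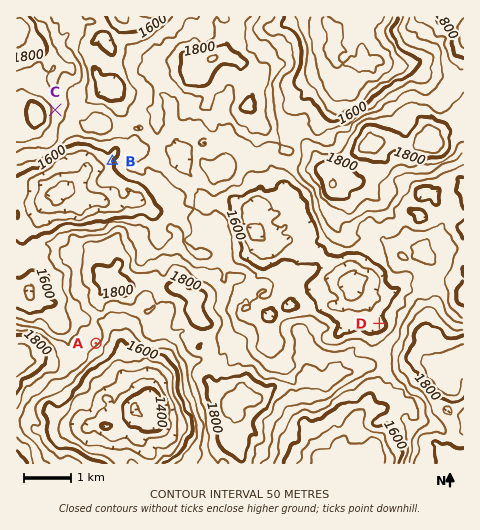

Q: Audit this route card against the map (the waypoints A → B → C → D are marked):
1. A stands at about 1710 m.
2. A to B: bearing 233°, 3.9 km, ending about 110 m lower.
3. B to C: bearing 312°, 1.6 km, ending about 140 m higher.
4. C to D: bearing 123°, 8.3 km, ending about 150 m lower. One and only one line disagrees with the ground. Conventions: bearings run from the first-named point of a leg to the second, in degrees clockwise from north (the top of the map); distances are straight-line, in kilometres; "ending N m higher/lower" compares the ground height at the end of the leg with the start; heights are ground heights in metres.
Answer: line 2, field bearing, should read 5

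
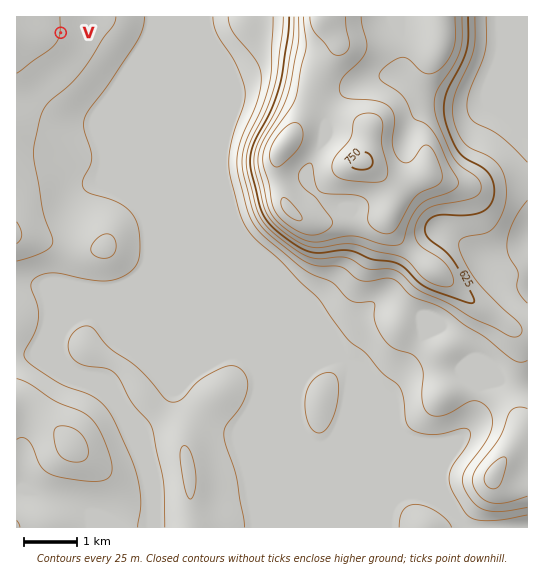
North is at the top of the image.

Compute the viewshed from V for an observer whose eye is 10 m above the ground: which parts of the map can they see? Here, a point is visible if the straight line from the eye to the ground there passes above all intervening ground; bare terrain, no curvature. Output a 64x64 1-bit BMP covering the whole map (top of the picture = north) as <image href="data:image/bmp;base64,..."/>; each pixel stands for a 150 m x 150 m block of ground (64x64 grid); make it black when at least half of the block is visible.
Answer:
<image width="64" height="64" href="data:image/bmp;base64,Qk0+AgAAAAAAAD4AAAAoAAAAQAAAAEAAAAABAAEAAAAAAAACAAATCwAAEwsAAAIAAAAAAAAA////AAAAAAAAAPwX////gAAB/D////+AAAH8PP///4AAAfw4////wAAB/DD////AAAP8MP///+AAB/xg/+f/8AAPfGD/h//wAB5+wP8H+PgAfH/B/gfwGAP8f4H8D+AAB/h/gfgPwAAP+H8B+B/AAB/wfwH8H+AAP/B/A/wf8AD/4H8D/D/wAP/A/4P+P/gA/wB/4/4/4AD+AD///3+AAAAAP////gAAAAA////8AAAAAH////wAAAHAf///+AAAAYB////gAAAAAH///8AAAAAAf///wAAAAAB///+AAAAAAH///wAAAAAAf//8AAAAAAB///gAAAAAAP//8AAAAAAA///gAAAAAAD//8AAAAAAAP//gAAAAAHA//8AAAAAD/j//gAAAAD////+AAAAAP////8AAAAA/////4AAAAD/////wAAAAP/////AAAAA/////4AAAAD/////gAAAAP////+AAAAA/////wAAAAD/////AAAAAP////+AAAAA/////4AAAAD/////wAAAAP/////AAAAA/////+AAAAD/f///4AAAAP4////wAAAA/h////AAAAD+D///8AAAAP8H///4AAAA/4f///gAAAD/w///+AAAAP/h///8AAAA//D///4AAAD/8P///gAAAP/4f//+AAAA//g///wAAAD//D///AAAAA=="/>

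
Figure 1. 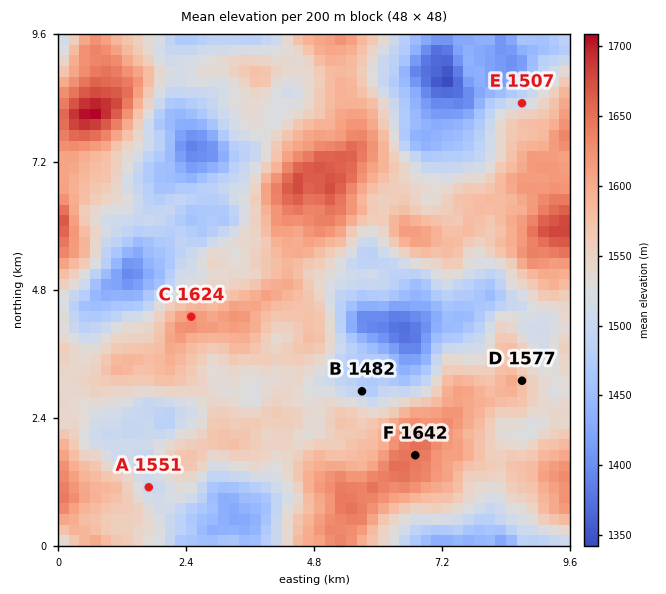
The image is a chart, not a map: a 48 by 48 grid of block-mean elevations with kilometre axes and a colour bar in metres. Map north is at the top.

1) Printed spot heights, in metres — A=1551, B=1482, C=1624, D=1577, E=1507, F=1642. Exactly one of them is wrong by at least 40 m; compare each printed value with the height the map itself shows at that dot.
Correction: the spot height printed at A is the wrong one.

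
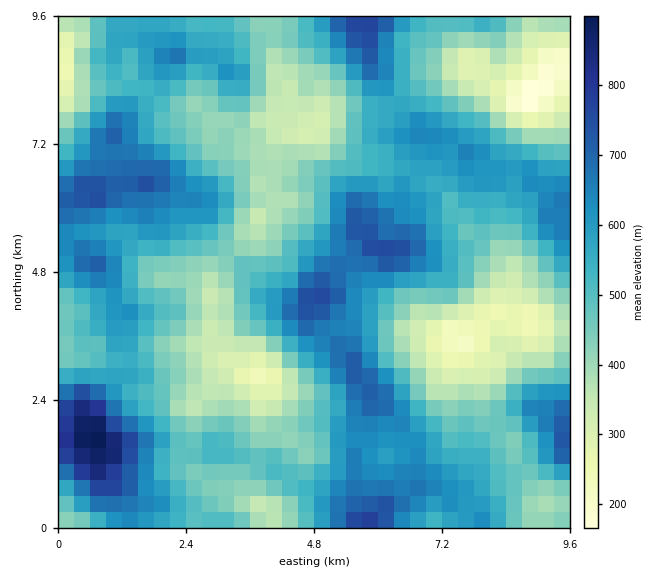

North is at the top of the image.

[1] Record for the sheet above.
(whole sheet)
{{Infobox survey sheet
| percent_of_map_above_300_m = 94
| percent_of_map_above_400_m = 79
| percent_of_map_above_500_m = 55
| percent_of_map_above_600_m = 29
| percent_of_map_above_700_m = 8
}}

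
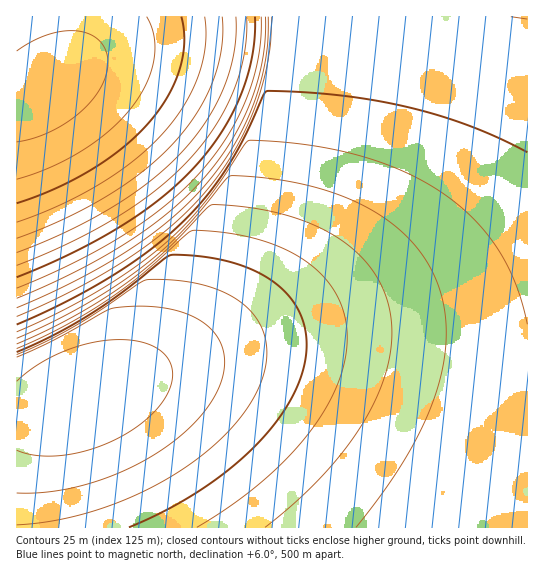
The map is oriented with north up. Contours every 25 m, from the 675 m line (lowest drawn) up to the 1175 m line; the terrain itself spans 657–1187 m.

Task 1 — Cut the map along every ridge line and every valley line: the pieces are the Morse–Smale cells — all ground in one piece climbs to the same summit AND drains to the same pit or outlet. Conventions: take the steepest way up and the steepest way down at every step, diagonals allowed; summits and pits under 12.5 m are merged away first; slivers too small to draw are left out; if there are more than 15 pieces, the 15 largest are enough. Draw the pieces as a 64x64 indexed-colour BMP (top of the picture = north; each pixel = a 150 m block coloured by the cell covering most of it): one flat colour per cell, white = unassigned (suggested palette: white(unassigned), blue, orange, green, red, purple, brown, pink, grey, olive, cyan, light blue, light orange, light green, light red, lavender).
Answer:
<image width="64" height="64" href="data:image/bmp;base64,Qk12CAAAAAAAAHYAAAAoAAAAQAAAAEAAAAABAAQAAAAAAAAIAAATCwAAEwsAABAAAAAAAAAA////ALR3HwAOf/8ALKAsACgn1gC9Z5QAS1aMAMJ34wB/f38AIr28AM++FwDox64AeLv/AIrfmACWmP8A1bDFABERERERERERERERERERERERERERERERERERERERERERERERERERERERERERERERERERERERERERERERERERERERERERERERERERERERERERERERERERERERERERERERERERERERERERERERERERERERERERERERERERERERERERERERERERERERERERERERERERERERERERERERERERERERERERERERERERERERERERERERERERERERERERERERERERERERERERERERERERERERERERERERERERERERERERERERERERERERERERERERERERERERERERERERERERERERERERERERERERERERERERERERERERERERERERERERERERERERERERERERERERERERERERERERERERERERERERERERERERERERERERERERERERERERERERERERERERERERERERERERERERERERERERERERERERERERERERERERERERERERERERERERERERERERERERERERERERERERERERERERERERERERERERERERERERERERERERERERERERERERERERERERERERERERERERERERERERERERERERERERERERERERERERERERERERERERERERERERERERERERERERERERERERERERERERERERERERERERERERERERERERERERERERERERERERERERERERERERERERERERERERERERERERERERERERERERERERERERERERERERERERERERERERERERERERERERERERERERERERERERERERERERERERERERERERERERERERERERERERERERERERERERERERERERERERERERERERERERERERERERERERERERERERERERERERERERERERERERERERERERERERERERERERERERERERERERERERERERERERERERERERERERERERERERERERERERERERERERERERERERERERERERERERERERERERERERERERERERERERERERERERERERERERERERERERERERERERERERERERERERERERERERERERERERERERERERERERERERERERERERERERERERERERERERERERERERERERERERERERERERERERERERERERERERERERERERERERERERERERERERERERERERERERERERERERERERERERERERERERERERERERERERERERERERERERERERERERERERERERERERERERERERERERERERERERERERERERERERERERERERERERERERERERERERERERERERERERERERERERERERERERERERERERERERERERERERERERERERERERERERERERERERERERERERERERERERERERERERERERERERERERERERERERERERERERERERERERERERERERERERERERERERERERERERERERERERERERERERERERERERERERERERERERERERERERERERERERERERERERERERERERERERERERERERERERERERERERERERERERERERERERERERERERERERERERERERERERERERERERERERERERERERERERERERERERERERERERERERERERERERERERERERERERERERERERERERERERERERERERERERERERERERERERERERERERERERERERERERERERERERERERERERERERERERERERERERERERERERERERERERERERERERERERERERERERERERERERERERERERERERERERERERERERERERERERERERERERERERERERERERERERERERERERERERERERERERERERERERERERERERERERERERERERERERERERERERERERERERERERERERERERERERERERERERERERERERERERERERERERERERERERERERERERERERERERERERERERERERERERERERERERERERERERERERERERERERERERERERERERERERERERERERERERERERERERERERERERERERERERERERERERERERERERERERERERERERERERERERERERERERERERERERERERERERERERERERERERERERERERERERERERERERERERERERERERERERERERERERERERERERERERERERERERERERERERERERESIRERERERERERERERERERERERERERERERERERERERERIiIREREREREREREREREREREREREREREREREREREREREiIiERERERERERERERERERERERERERERERERERERERESIiIhERERERERERERERERERERERERERERERERERERERIiIiIREREREREREREREREREREREREREREREREREREREiIiIhERERERERERERERERERERERERERERERERERERESIiIiERERERERERERERERERERERERERERERERERERERIiIiIREREREREREREREREREREREREREREREREREREREiIiIiERERERERERERERERERERERERERERERERERERESIiIiIRERERERERERERERERERERERERERERERERERER"/>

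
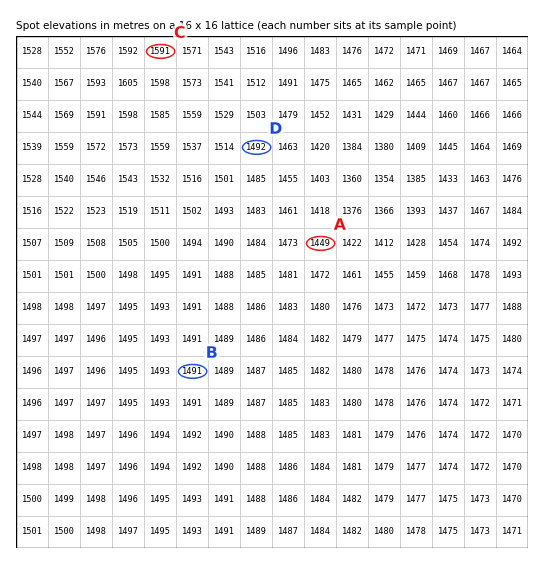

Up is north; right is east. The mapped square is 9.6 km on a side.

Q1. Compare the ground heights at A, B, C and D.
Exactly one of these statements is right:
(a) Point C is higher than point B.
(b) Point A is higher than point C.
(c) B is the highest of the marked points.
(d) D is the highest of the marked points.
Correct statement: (a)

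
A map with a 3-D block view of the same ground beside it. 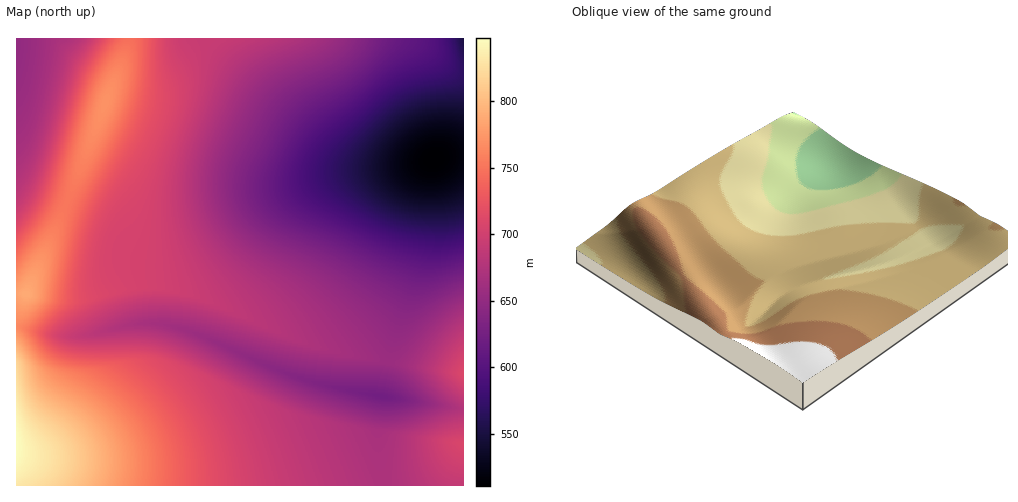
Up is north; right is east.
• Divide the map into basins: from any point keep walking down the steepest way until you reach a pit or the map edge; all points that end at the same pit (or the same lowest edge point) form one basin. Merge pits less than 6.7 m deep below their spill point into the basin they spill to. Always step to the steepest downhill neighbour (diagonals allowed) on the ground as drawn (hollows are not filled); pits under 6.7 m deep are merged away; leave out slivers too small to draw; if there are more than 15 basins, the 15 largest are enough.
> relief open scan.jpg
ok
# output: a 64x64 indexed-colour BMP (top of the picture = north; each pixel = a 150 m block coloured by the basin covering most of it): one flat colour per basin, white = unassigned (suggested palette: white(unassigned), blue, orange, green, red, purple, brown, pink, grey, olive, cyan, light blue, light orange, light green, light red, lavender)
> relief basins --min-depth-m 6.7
<image width="64" height="64" href="data:image/bmp;base64,Qk12CAAAAAAAAHYAAAAoAAAAQAAAAEAAAAABAAQAAAAAAAAIAAATCwAAEwsAABAAAAAAAAAA////ALR3HwAOf/8ALKAsACgn1gC9Z5QAS1aMAMJ34wB/f38AIr28AM++FwDox64AeLv/AIrfmACWmP8A1bDFACIiIiIiIiIiIiIiIiIiIiIiIiIiIiIiIiIiIiIiIiIhIiIiIiIiIiIiIiIiIiIiIiIiIiIiIiIiIiIiIiIiIiEiIiIiIiIiIiIiIiIiIiIiIiIiIiIiIiIiIiIiIiIiIiIiIiIiIiIiIiIiIiIiIiIiIiIiIiIiIiIiIiIiIiIiIiIiIiIiIiIiIiIiIiIiIiIiIiIiIiIiIiIiIiIiIiIiIiIiIiIiIiIiIiIiIiIiIiIiIiIiIiIiIiIiIiIiIiIiIiIiIiIiIiIiIiIiIiIiIiIiIiIiIiIiIiIiIiIiIiIiIiIiIiIiIiIiIiIiIiIiIiIiIiIiIiIiIiIiIiIiIiIiIiIiIiIiIiIiIiIiIiIiIiIiIiIiIiIiIiIiIiIiIiIiIiIiIiIiIiIiIiIiIiIiIiIiIiIiIiIiIiIiIiIiIiIiIiIiIiIiIiIiIiIiIiIiIiIiIiIiIiIiIiIiIiIiIiIiIiIiIiIiIiIiIiIiIiIiIiIiIiIiIiIiIiIiIiIiIiIiIiIiIiIiIiIiIiIiIiIiIiIiIiIiIiIiIiIiIiIiIiIiIiIiIiIiIiIiIiIiIiIiIiIiIiIiIiIiIiIiIiIiIiIiIiIiIiIiIiIiIiIiIiIiIiIiIiIiIiIiIiIiIiIiIiIiIiIiIiIiIiIiIiIiIiIiIiIiIiIiIiIiIiIiIiIiIiIiIiIiIiIiIiIiIiIiIiIiIiIiIREiIiIiIiIiIiIiIiIiIiIiIiIiIiIiIiIiIiIhERERESIiIiIiIiIiIiIiIiIiIiIiIiIiIiIiIiERERERERERIiIiIiIiIiIiIiIiIiIiIiIiIiIiIiEREREREREREREiIiIiIiIiIiIiIiIiIiIiIiIiIiERERERERERERERESIiIiIiIiIiIiIiIiIiIiIiIiIhERERERERERERERERIiIiIiIiIiIiIiIiIiIiIiIiEREREREREREREREREREiIiIiIiIiIiIiIiIiIiIiIhERERERERERERERERERESIiIiIiIiIiIiIiIiIiIiIRERERERERERERERERERERIiIiIiIiIiIiIiIiIiIiEREREREREREREREREREREREiIiIiIiIiIiIiIiIiIRERERERERERERERERERERERESIRERERERIiIiIiIiERERERERERERERERERERERERERMxERERERERERIhEREREREREREREREREREREREREREREzERERERERERERERERERERERERERERERERERERERERETMxERERERERERERERERERERERERERERERERERERERERMzEREREREREREREREREREREREREREREREREREREREREzMxERERERERERERERERERERERERERERERERERERERETMzERERERERERERERERERERERERERERERERERERERERMzMxEREREREREREREREREREREREREREREREREREREREzMzERERERERERERERERERERERERERERERERERERERETMzMRERERERERERERERERERERERERERERERERERERERMzMzEREREREREREREREREREREREREREREREREREREREzMzMRERERERERERERERERERERERERERERERERERERETMzMzERERERERERERERERERERERERERERERERERERERMzMzMREREREREREREREREREREREREREREREREREREREzMzMzERERERERERERERERERERERERERERERERERERETMzMzMRERERERERERERERERERERERERERERERERERERMzMzMxEREREREREREREREREREREREREREREREREREREzMzMzMRERERERERERERERERERERERERERERERERERETMzMzMxERERERERERERERERERERERERERERERERERERMzMzMzMREREREREREREREREREREREREREREREREREREzMzMzMxERERERERERERERERERERERERERERERERERETMzMzMzERERERERERERERERERERERERERERERERERERMzMzMzMxEREREREREREREREREREREREREREREREREREzMzMzMzERERERERERERERERERERERERERERERERERETMzMzMzMxERERERERERERERERERERERERERERERERERMzMzMzMzEREREREREREREREREREREREREREREREREREzMzMzMzMRERERERERERERERERERERERERERERERERETMzMzMzMzERERERERERERERERERERERERERERERERERMzMzMzMzMREREREREREREREREREREREREREREREREREzMzMzMzMxERERERERERERERERERERERERERERERERETMzMzMzMzMRERERERERERERERERERERERERERERERERMzMzMzMzMxEREREREREREREREREREREREREREREREREzMzMzMzMzMRERERERERERERERERERERERERERERERFDMzMzMzMzMxERERERERERERERERERERERERERERERREMzMzMzMzMzERERERERERERERERERERERERERERERREQzMzMzMzMzMxERERERERERERERERERERERERERERRERDMzMzMzMzMzEREREREREREREREREREREREREREURERE"/>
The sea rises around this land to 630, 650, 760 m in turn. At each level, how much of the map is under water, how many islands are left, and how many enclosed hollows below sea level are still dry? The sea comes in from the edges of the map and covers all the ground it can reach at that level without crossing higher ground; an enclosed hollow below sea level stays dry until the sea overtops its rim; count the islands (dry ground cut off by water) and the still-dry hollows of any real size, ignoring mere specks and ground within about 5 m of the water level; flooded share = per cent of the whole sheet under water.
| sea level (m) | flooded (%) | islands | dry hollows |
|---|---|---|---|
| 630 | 20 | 0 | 1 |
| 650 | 26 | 0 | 1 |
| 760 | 91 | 1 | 0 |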